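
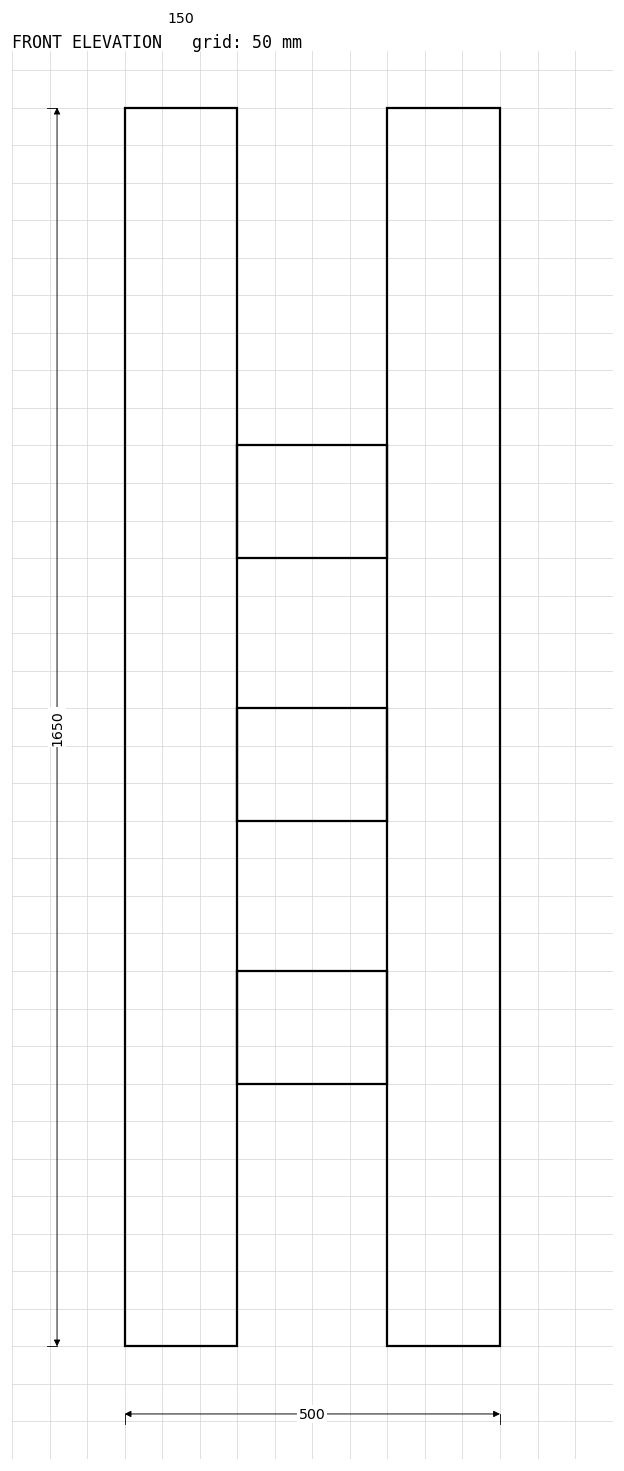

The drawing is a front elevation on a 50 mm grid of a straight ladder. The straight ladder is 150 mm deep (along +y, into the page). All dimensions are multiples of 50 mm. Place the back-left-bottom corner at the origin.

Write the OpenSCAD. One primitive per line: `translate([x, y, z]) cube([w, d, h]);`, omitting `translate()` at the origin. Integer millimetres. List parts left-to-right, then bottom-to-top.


cube([150, 150, 1650]);
translate([150, 0, 350]) cube([200, 150, 150]);
translate([150, 0, 700]) cube([200, 150, 150]);
translate([150, 0, 1050]) cube([200, 150, 150]);
translate([350, 0, 0]) cube([150, 150, 1650]);


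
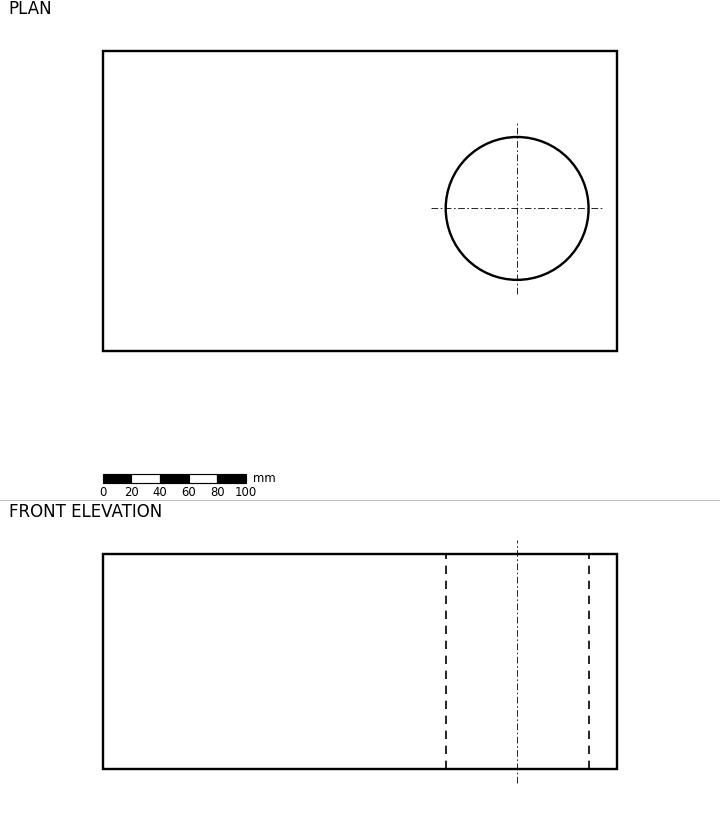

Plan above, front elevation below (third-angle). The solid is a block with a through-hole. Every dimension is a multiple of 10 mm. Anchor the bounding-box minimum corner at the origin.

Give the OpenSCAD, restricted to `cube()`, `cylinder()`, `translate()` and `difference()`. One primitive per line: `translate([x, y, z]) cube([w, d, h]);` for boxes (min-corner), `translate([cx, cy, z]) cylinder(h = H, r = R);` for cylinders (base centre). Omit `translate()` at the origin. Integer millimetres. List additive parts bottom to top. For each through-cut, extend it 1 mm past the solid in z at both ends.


difference() {
  cube([360, 210, 150]);
  translate([290, 100, -1]) cylinder(h = 152, r = 50);
}


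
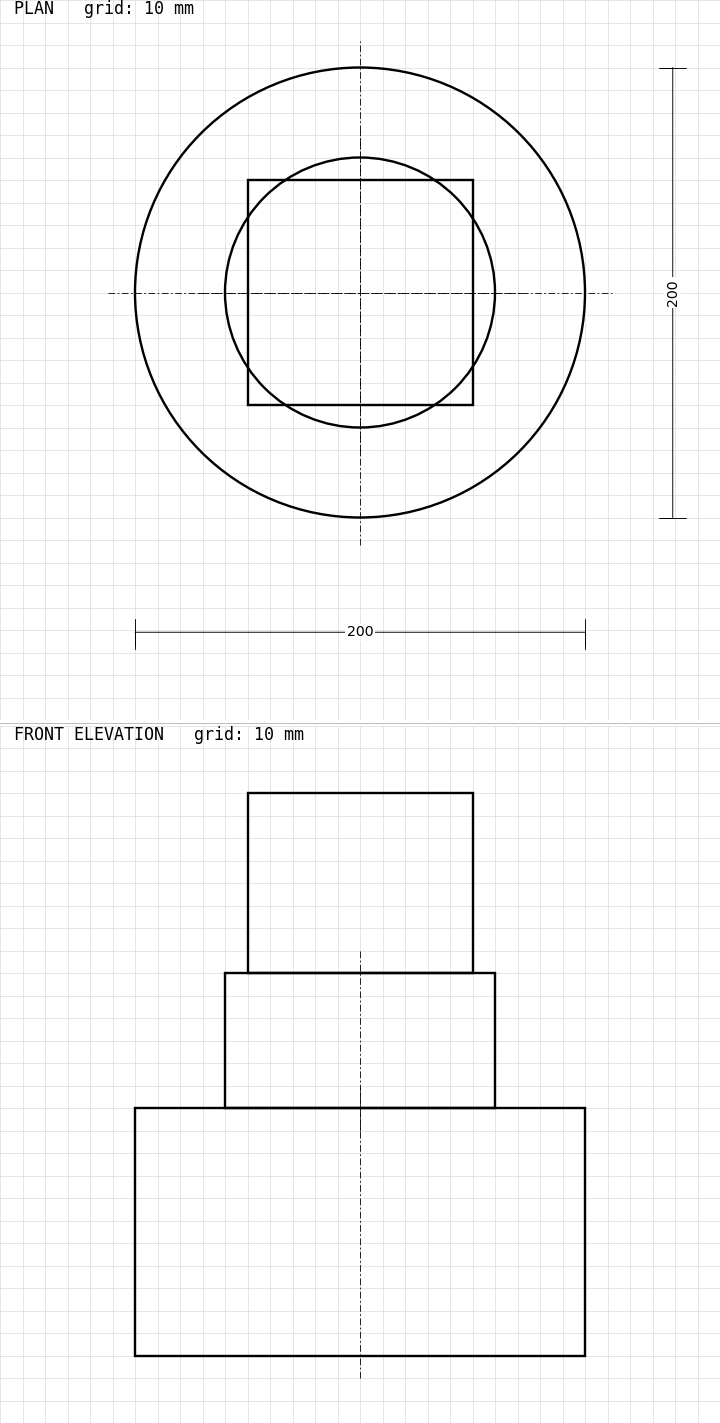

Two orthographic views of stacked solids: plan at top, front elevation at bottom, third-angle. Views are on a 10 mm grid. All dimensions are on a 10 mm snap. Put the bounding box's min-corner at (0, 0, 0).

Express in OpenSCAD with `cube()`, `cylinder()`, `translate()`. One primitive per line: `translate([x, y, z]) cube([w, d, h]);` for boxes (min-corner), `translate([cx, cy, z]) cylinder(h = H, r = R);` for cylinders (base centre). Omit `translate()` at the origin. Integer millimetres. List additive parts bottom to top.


translate([100, 100, 0]) cylinder(h = 110, r = 100);
translate([100, 100, 110]) cylinder(h = 60, r = 60);
translate([50, 50, 170]) cube([100, 100, 80]);


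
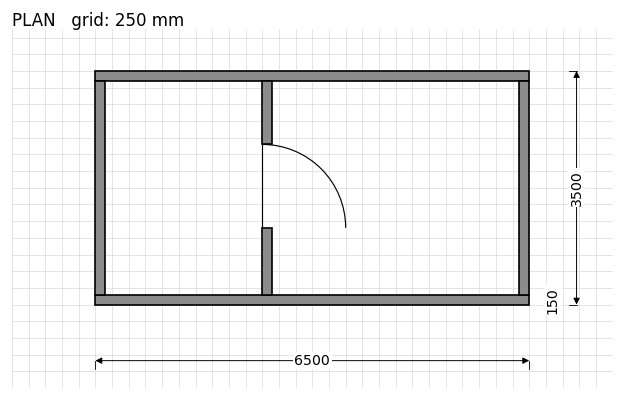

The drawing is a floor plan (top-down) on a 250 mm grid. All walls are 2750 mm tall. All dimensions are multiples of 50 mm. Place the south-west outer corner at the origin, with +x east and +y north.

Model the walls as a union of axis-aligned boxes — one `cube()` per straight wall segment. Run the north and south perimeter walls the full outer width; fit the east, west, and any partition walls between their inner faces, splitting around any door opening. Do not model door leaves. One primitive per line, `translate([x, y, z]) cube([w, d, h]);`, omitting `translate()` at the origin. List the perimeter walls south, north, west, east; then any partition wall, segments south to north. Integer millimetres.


cube([6500, 150, 2750]);
translate([0, 3350, 0]) cube([6500, 150, 2750]);
translate([0, 150, 0]) cube([150, 3200, 2750]);
translate([6350, 150, 0]) cube([150, 3200, 2750]);
translate([2500, 150, 0]) cube([150, 1000, 2750]);
translate([2500, 2400, 0]) cube([150, 950, 2750]);


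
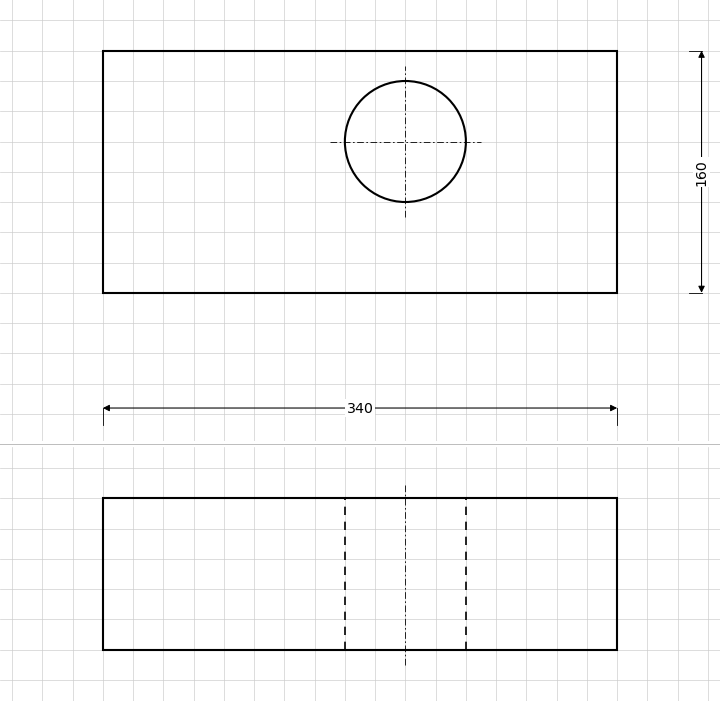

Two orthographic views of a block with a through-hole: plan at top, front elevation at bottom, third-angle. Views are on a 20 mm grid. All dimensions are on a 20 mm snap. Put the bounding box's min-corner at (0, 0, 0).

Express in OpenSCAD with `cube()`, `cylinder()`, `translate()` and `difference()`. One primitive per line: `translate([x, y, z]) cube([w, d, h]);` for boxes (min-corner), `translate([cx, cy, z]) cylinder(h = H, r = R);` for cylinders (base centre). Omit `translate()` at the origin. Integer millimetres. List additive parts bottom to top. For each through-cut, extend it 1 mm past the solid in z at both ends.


difference() {
  cube([340, 160, 100]);
  translate([200, 100, -1]) cylinder(h = 102, r = 40);
}


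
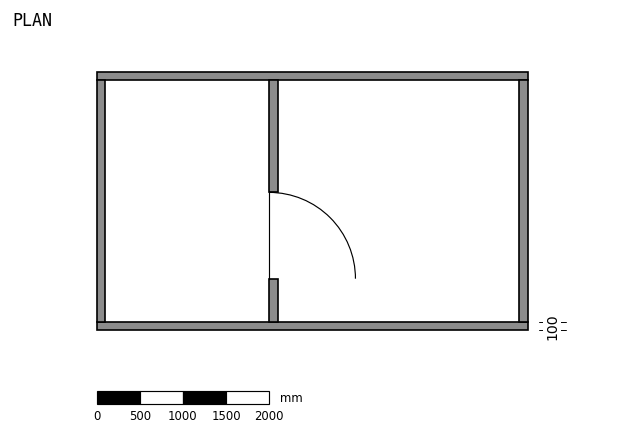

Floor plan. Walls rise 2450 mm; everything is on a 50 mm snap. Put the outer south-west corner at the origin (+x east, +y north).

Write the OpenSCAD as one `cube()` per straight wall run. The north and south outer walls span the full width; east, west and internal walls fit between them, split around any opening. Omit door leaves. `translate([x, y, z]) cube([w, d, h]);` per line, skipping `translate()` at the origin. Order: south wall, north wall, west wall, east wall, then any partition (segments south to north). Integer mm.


cube([5000, 100, 2450]);
translate([0, 2900, 0]) cube([5000, 100, 2450]);
translate([0, 100, 0]) cube([100, 2800, 2450]);
translate([4900, 100, 0]) cube([100, 2800, 2450]);
translate([2000, 100, 0]) cube([100, 500, 2450]);
translate([2000, 1600, 0]) cube([100, 1300, 2450]);


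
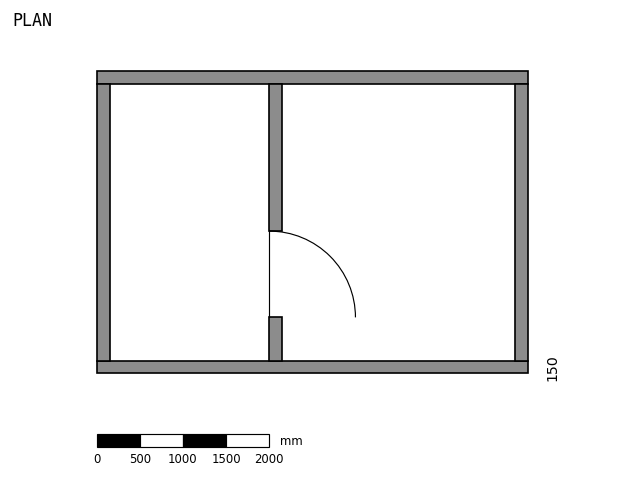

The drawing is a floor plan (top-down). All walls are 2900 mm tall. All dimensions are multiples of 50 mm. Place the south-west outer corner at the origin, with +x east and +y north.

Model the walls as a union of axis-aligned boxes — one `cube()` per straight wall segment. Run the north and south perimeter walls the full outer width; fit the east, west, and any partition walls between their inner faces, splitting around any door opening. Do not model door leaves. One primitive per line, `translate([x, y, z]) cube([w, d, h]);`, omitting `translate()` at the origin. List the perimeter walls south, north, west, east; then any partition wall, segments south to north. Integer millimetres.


cube([5000, 150, 2900]);
translate([0, 3350, 0]) cube([5000, 150, 2900]);
translate([0, 150, 0]) cube([150, 3200, 2900]);
translate([4850, 150, 0]) cube([150, 3200, 2900]);
translate([2000, 150, 0]) cube([150, 500, 2900]);
translate([2000, 1650, 0]) cube([150, 1700, 2900]);


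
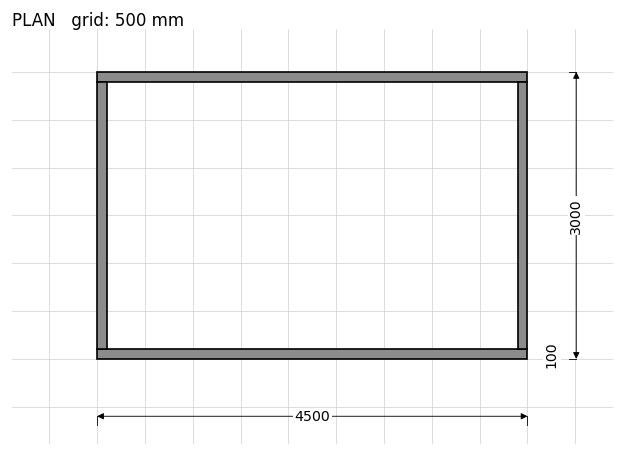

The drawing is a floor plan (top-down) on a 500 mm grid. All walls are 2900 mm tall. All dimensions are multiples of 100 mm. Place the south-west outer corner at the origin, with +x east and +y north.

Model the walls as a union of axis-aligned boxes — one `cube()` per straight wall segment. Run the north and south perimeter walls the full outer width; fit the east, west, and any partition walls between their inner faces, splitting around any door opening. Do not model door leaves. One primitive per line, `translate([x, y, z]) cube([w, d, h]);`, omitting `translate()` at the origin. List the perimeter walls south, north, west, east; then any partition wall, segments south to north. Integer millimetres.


cube([4500, 100, 2900]);
translate([0, 2900, 0]) cube([4500, 100, 2900]);
translate([0, 100, 0]) cube([100, 2800, 2900]);
translate([4400, 100, 0]) cube([100, 2800, 2900]);


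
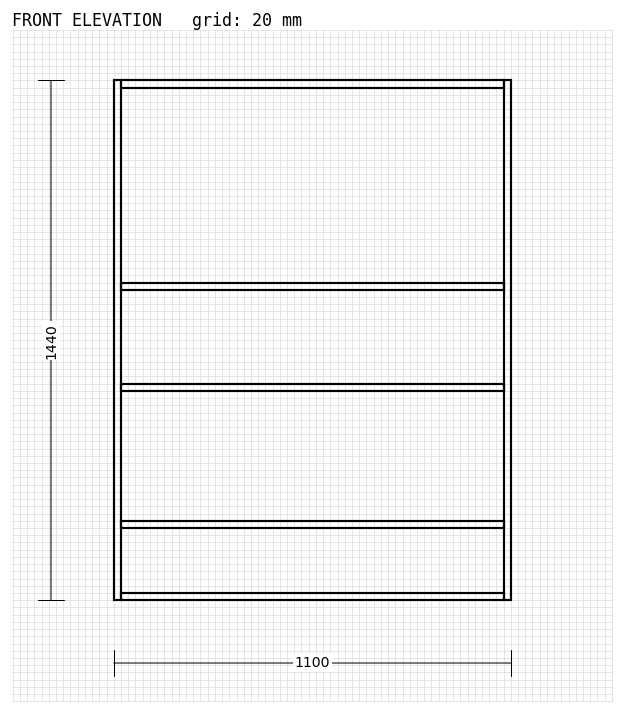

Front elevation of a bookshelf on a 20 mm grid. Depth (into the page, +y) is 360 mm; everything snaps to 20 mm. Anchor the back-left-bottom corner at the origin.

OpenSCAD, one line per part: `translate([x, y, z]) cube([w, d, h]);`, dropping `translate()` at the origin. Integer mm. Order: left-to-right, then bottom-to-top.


cube([20, 360, 1440]);
translate([20, 0, 0]) cube([1060, 360, 20]);
translate([20, 0, 200]) cube([1060, 360, 20]);
translate([20, 0, 580]) cube([1060, 360, 20]);
translate([20, 0, 860]) cube([1060, 360, 20]);
translate([20, 0, 1420]) cube([1060, 360, 20]);
translate([1080, 0, 0]) cube([20, 360, 1440]);


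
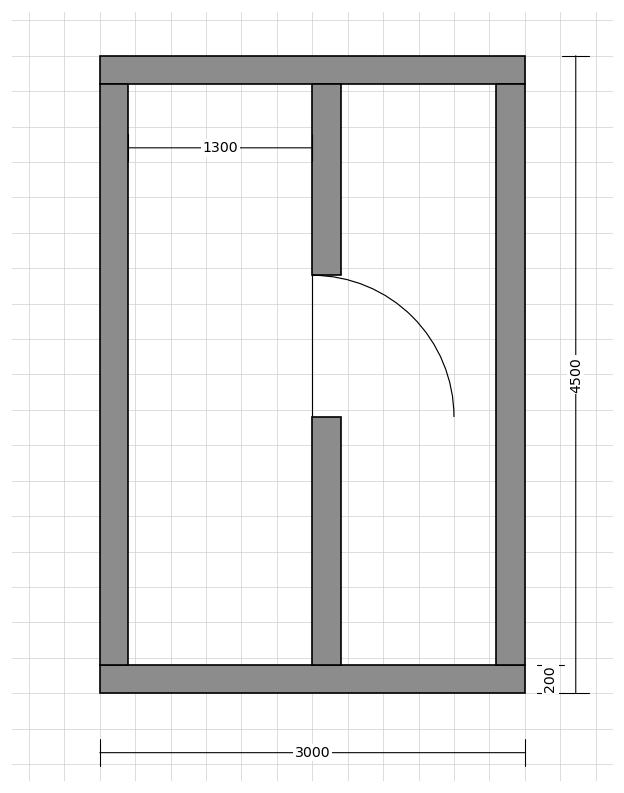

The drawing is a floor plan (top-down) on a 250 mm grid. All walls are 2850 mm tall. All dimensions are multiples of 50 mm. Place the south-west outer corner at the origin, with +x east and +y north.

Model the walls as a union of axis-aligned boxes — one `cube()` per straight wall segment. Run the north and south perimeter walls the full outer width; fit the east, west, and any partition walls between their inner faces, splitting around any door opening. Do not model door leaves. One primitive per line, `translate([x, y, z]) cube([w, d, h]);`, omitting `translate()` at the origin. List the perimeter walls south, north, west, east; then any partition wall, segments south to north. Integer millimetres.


cube([3000, 200, 2850]);
translate([0, 4300, 0]) cube([3000, 200, 2850]);
translate([0, 200, 0]) cube([200, 4100, 2850]);
translate([2800, 200, 0]) cube([200, 4100, 2850]);
translate([1500, 200, 0]) cube([200, 1750, 2850]);
translate([1500, 2950, 0]) cube([200, 1350, 2850]);


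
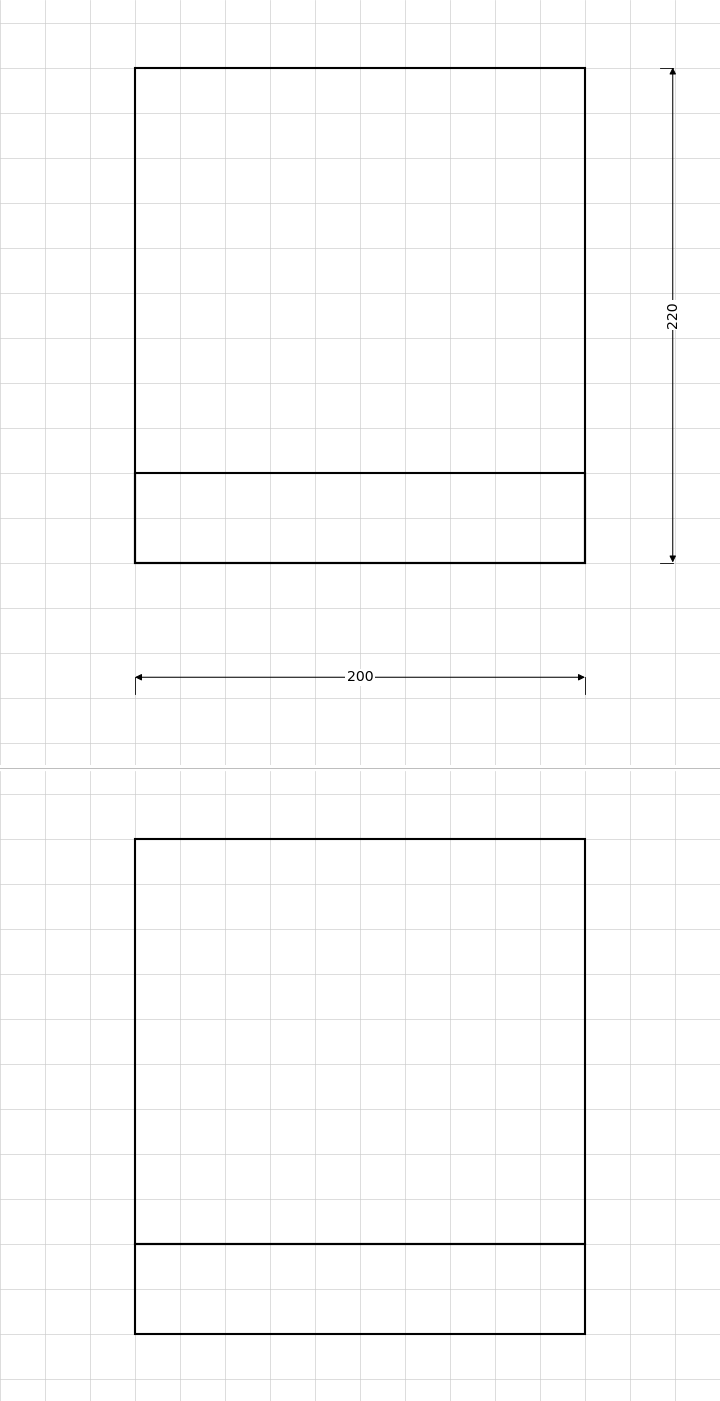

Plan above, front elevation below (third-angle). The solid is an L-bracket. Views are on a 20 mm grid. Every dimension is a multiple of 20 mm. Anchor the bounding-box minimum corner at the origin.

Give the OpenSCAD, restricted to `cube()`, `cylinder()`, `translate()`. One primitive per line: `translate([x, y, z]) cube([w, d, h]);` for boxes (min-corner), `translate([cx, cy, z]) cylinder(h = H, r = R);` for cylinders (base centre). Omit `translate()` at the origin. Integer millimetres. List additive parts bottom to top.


cube([200, 220, 40]);
translate([0, 0, 40]) cube([200, 40, 180]);


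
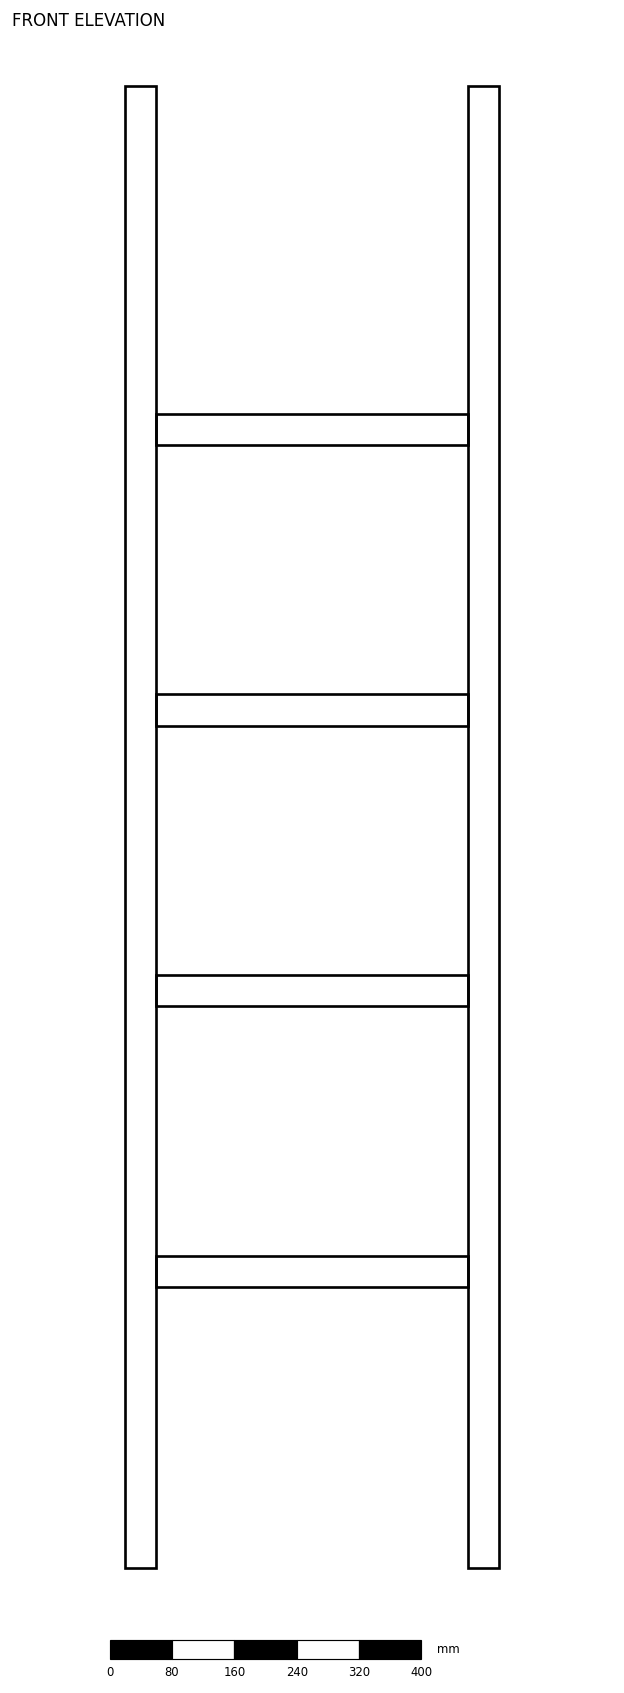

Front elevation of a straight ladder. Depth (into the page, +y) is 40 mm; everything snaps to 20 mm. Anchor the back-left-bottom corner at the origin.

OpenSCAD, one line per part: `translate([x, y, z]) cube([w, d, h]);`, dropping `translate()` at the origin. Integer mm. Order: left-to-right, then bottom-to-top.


cube([40, 40, 1900]);
translate([40, 0, 360]) cube([400, 40, 40]);
translate([40, 0, 720]) cube([400, 40, 40]);
translate([40, 0, 1080]) cube([400, 40, 40]);
translate([40, 0, 1440]) cube([400, 40, 40]);
translate([440, 0, 0]) cube([40, 40, 1900]);


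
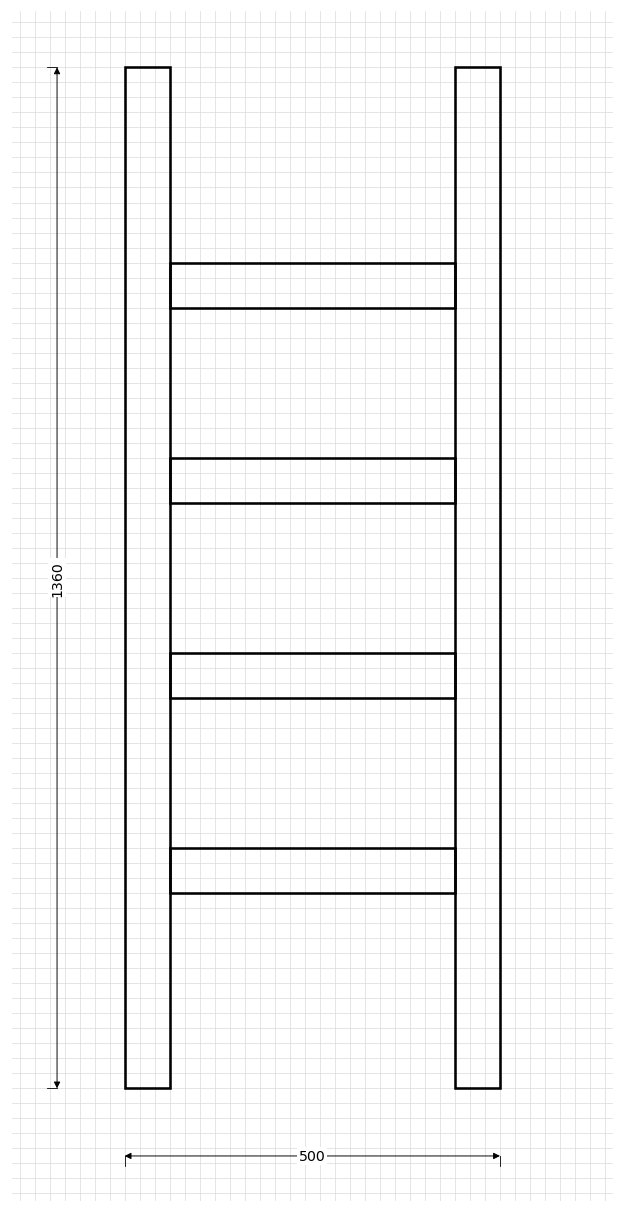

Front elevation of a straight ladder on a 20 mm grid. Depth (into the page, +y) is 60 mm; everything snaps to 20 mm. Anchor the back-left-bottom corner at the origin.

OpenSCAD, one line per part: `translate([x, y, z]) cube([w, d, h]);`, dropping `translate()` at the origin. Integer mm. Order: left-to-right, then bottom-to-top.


cube([60, 60, 1360]);
translate([60, 0, 260]) cube([380, 60, 60]);
translate([60, 0, 520]) cube([380, 60, 60]);
translate([60, 0, 780]) cube([380, 60, 60]);
translate([60, 0, 1040]) cube([380, 60, 60]);
translate([440, 0, 0]) cube([60, 60, 1360]);


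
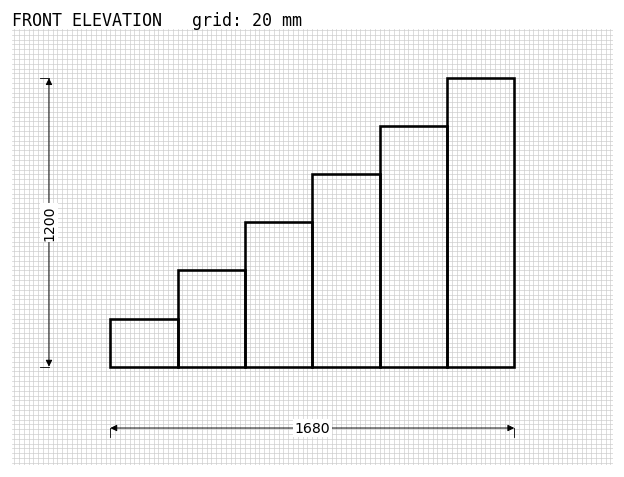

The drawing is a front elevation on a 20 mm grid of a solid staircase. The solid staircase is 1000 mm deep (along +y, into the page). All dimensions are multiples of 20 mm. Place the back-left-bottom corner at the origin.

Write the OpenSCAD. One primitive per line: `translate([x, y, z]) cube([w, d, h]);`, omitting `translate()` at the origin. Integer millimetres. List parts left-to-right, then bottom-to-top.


cube([280, 1000, 200]);
translate([280, 0, 0]) cube([280, 1000, 400]);
translate([560, 0, 0]) cube([280, 1000, 600]);
translate([840, 0, 0]) cube([280, 1000, 800]);
translate([1120, 0, 0]) cube([280, 1000, 1000]);
translate([1400, 0, 0]) cube([280, 1000, 1200]);


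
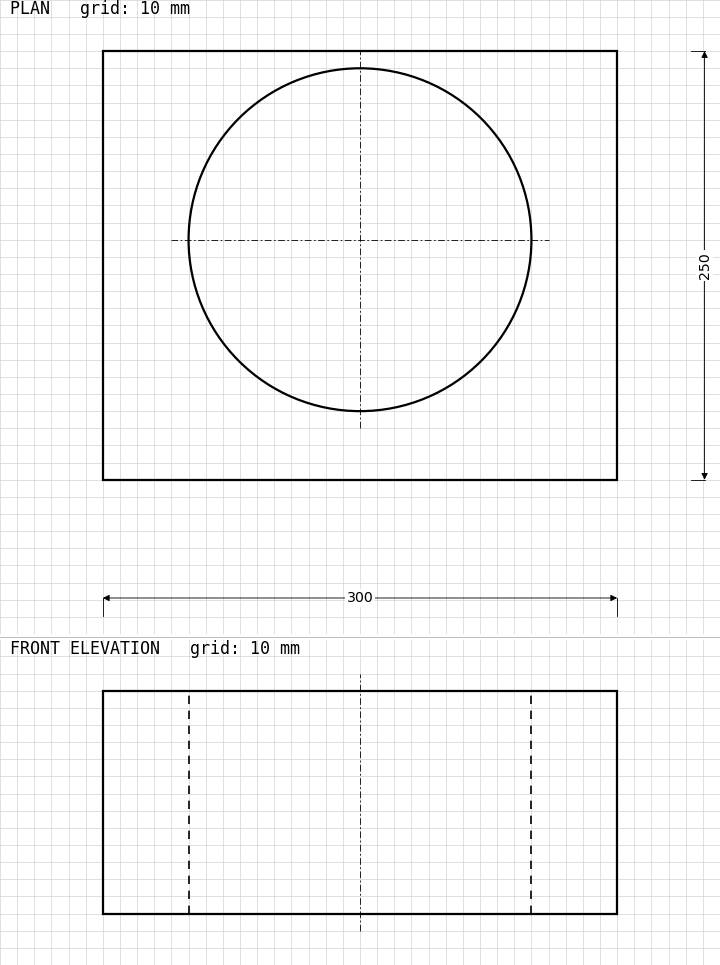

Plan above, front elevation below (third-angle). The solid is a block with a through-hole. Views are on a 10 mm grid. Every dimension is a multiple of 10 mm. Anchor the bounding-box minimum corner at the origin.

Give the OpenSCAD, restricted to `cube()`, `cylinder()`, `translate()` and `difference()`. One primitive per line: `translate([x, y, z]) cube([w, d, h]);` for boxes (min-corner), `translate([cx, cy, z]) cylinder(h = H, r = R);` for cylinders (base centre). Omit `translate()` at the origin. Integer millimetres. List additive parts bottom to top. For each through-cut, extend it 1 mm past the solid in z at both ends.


difference() {
  cube([300, 250, 130]);
  translate([150, 140, -1]) cylinder(h = 132, r = 100);
}


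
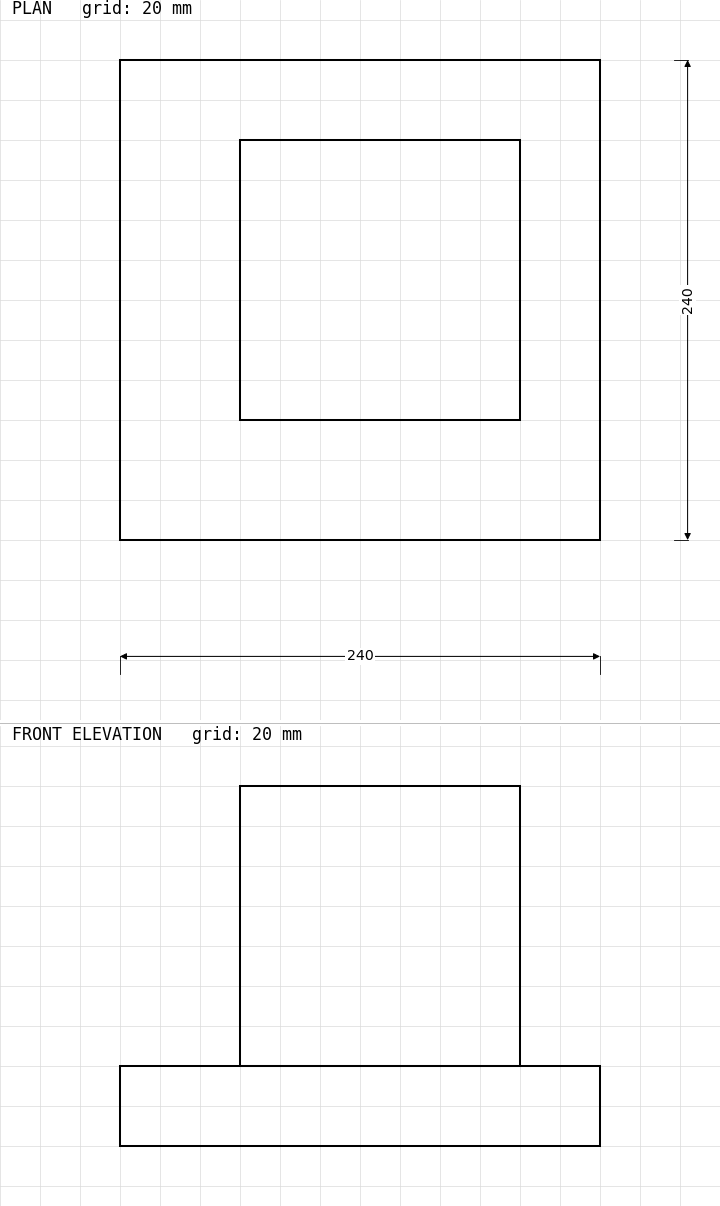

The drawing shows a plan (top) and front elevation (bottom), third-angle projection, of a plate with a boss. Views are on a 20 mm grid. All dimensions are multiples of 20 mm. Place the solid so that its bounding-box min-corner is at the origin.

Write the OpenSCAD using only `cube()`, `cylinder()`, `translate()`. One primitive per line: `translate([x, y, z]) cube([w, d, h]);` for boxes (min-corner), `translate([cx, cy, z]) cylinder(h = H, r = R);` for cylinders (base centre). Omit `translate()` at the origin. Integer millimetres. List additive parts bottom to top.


cube([240, 240, 40]);
translate([60, 60, 40]) cube([140, 140, 140]);


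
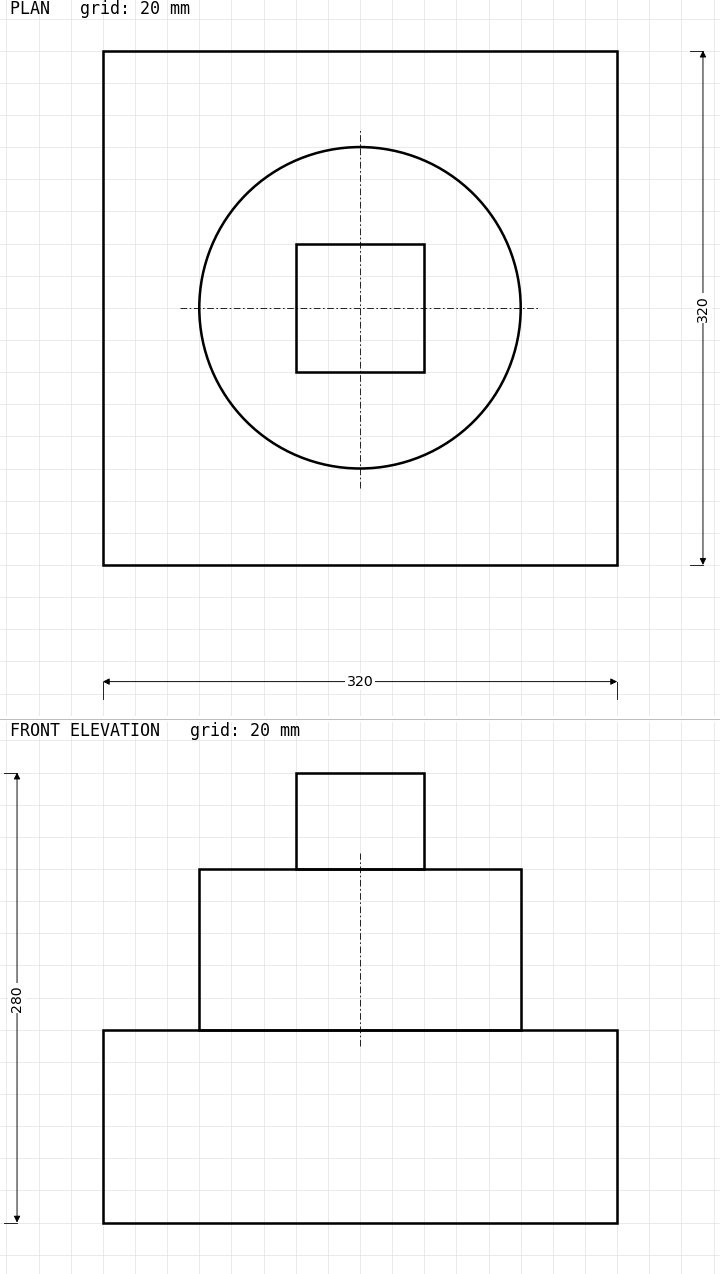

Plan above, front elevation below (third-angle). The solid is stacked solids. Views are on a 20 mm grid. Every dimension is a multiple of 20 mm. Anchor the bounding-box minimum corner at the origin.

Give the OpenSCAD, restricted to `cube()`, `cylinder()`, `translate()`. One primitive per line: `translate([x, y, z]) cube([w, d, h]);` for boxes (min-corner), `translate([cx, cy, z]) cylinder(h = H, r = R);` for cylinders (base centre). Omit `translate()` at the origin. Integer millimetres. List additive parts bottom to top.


cube([320, 320, 120]);
translate([160, 160, 120]) cylinder(h = 100, r = 100);
translate([120, 120, 220]) cube([80, 80, 60]);


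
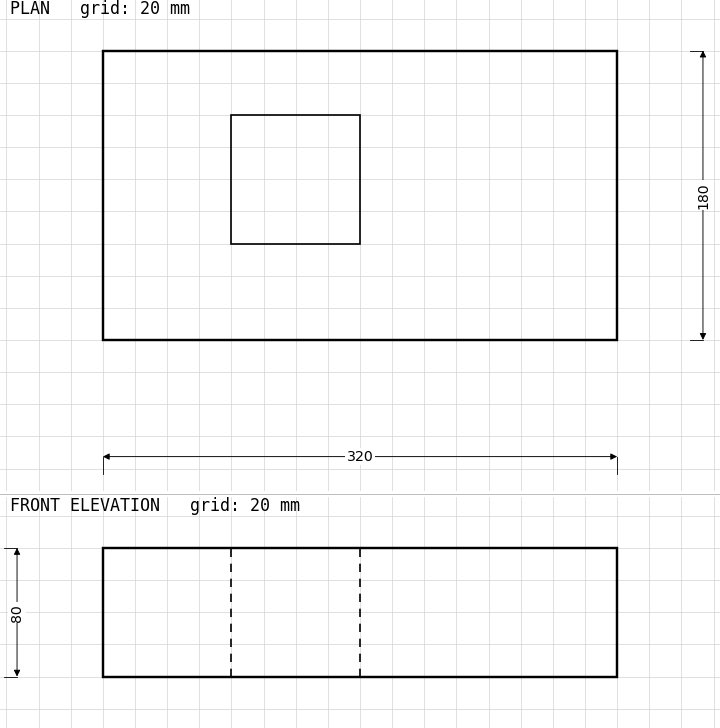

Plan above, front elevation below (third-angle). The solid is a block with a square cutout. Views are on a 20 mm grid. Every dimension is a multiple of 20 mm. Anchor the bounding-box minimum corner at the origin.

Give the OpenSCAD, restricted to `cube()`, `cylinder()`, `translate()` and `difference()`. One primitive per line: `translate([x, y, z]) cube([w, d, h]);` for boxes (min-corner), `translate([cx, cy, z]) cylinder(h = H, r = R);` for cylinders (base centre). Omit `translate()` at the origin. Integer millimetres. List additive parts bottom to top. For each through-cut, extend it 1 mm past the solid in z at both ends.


difference() {
  cube([320, 180, 80]);
  translate([80, 60, -1]) cube([80, 80, 82]);
}


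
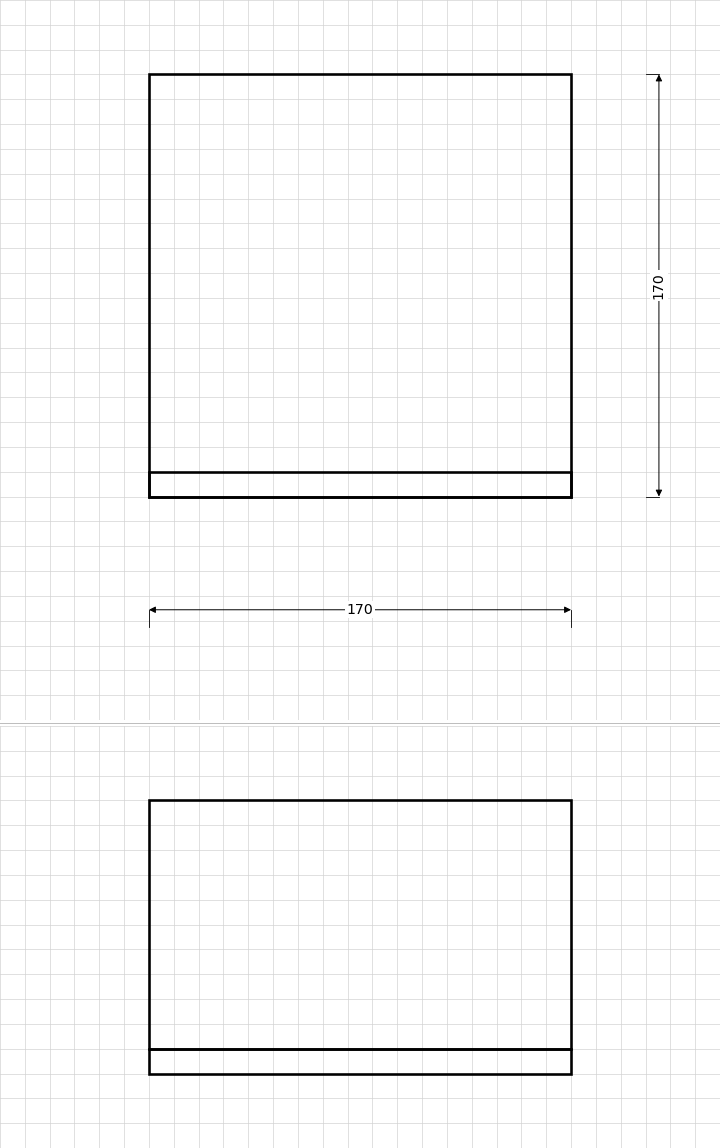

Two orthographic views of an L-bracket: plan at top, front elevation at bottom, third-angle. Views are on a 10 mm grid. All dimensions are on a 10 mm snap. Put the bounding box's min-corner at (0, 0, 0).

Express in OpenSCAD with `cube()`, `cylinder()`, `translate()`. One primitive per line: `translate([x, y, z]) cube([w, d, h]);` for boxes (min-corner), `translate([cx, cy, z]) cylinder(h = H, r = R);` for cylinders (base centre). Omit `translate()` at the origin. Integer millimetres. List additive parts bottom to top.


cube([170, 170, 10]);
translate([0, 0, 10]) cube([170, 10, 100]);


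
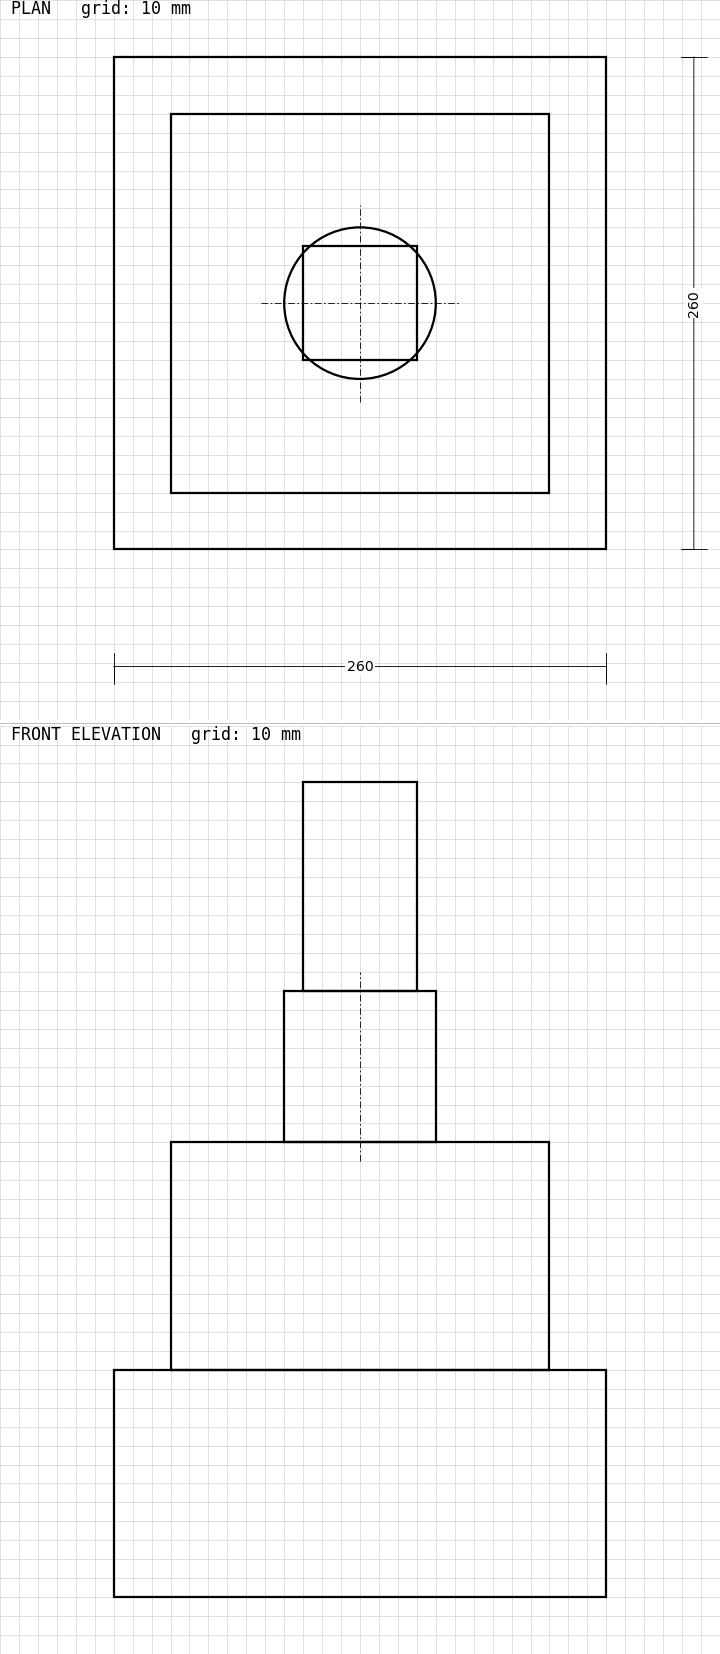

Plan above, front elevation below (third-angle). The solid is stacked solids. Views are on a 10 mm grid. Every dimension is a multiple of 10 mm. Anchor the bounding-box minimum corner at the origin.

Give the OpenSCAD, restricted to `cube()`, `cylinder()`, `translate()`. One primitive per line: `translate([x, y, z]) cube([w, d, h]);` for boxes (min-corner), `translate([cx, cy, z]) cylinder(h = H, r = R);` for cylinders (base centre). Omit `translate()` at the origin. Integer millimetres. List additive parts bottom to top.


cube([260, 260, 120]);
translate([30, 30, 120]) cube([200, 200, 120]);
translate([130, 130, 240]) cylinder(h = 80, r = 40);
translate([100, 100, 320]) cube([60, 60, 110]);


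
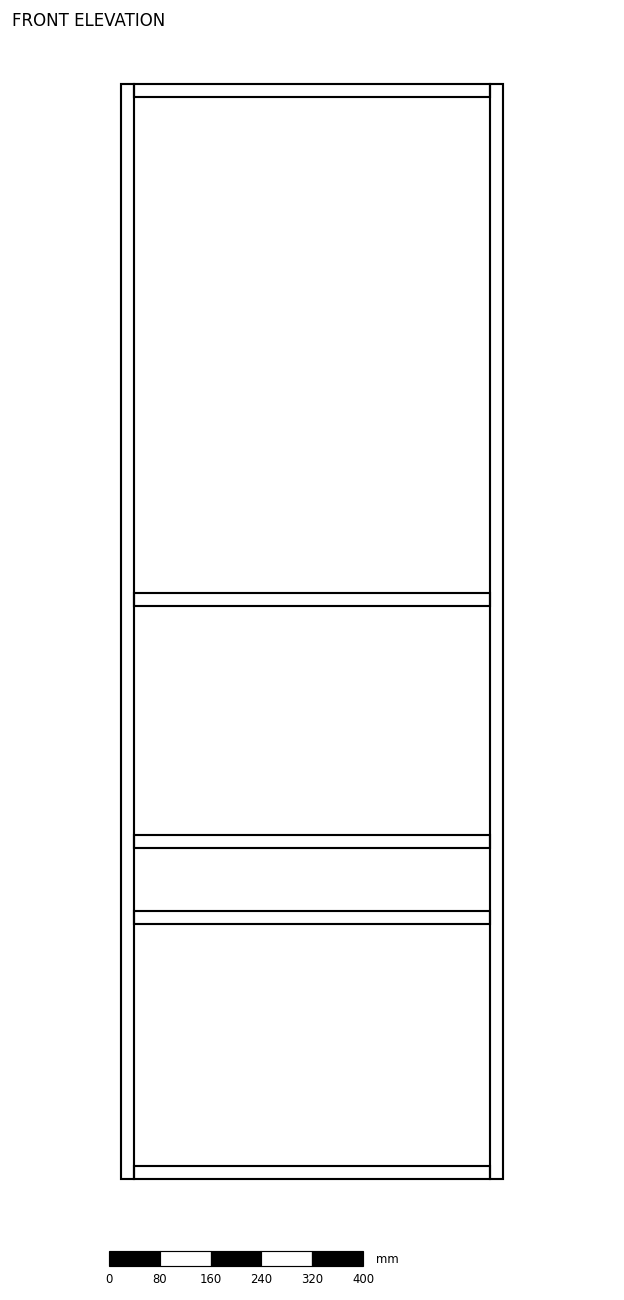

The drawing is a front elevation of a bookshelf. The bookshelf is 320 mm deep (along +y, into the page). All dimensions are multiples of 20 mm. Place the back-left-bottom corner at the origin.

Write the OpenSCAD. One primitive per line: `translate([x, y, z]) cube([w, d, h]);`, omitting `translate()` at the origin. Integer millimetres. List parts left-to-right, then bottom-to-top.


cube([20, 320, 1720]);
translate([20, 0, 0]) cube([560, 320, 20]);
translate([20, 0, 400]) cube([560, 320, 20]);
translate([20, 0, 520]) cube([560, 320, 20]);
translate([20, 0, 900]) cube([560, 320, 20]);
translate([20, 0, 1700]) cube([560, 320, 20]);
translate([580, 0, 0]) cube([20, 320, 1720]);


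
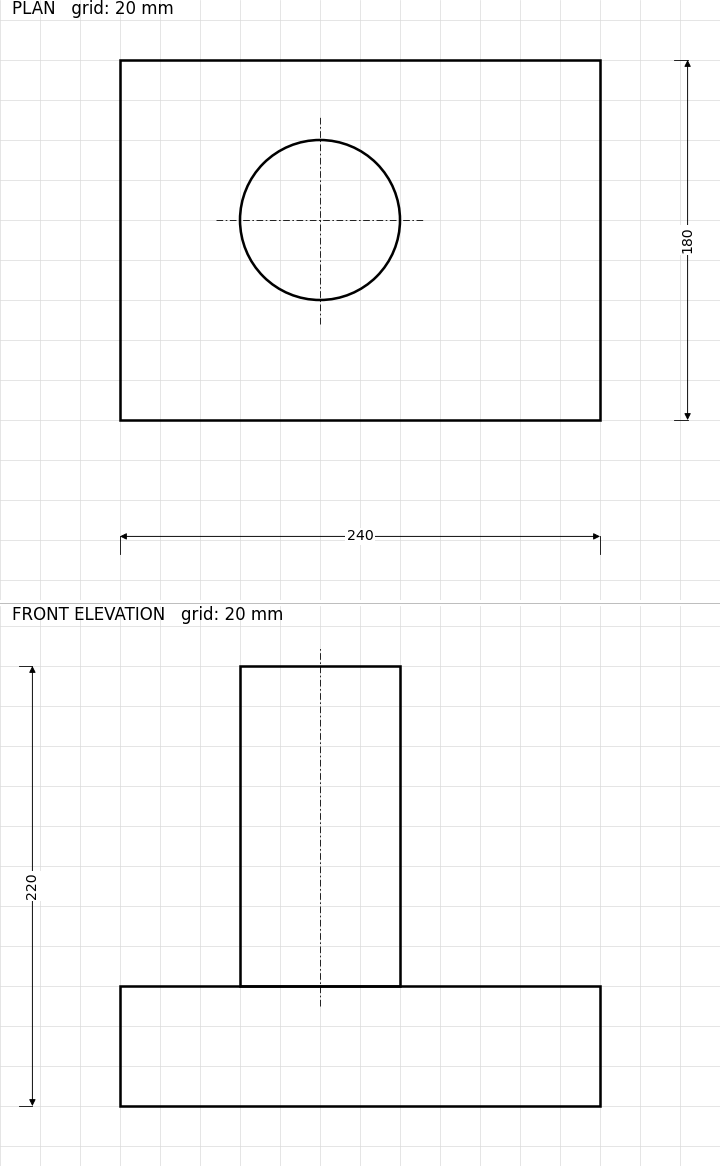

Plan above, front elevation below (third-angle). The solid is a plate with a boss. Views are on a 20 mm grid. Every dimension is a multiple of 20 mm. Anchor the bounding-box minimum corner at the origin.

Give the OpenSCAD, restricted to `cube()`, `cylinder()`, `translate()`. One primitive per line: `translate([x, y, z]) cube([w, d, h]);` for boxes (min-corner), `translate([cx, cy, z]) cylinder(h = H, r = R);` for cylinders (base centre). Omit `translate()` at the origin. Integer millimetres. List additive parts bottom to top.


cube([240, 180, 60]);
translate([100, 100, 60]) cylinder(h = 160, r = 40);


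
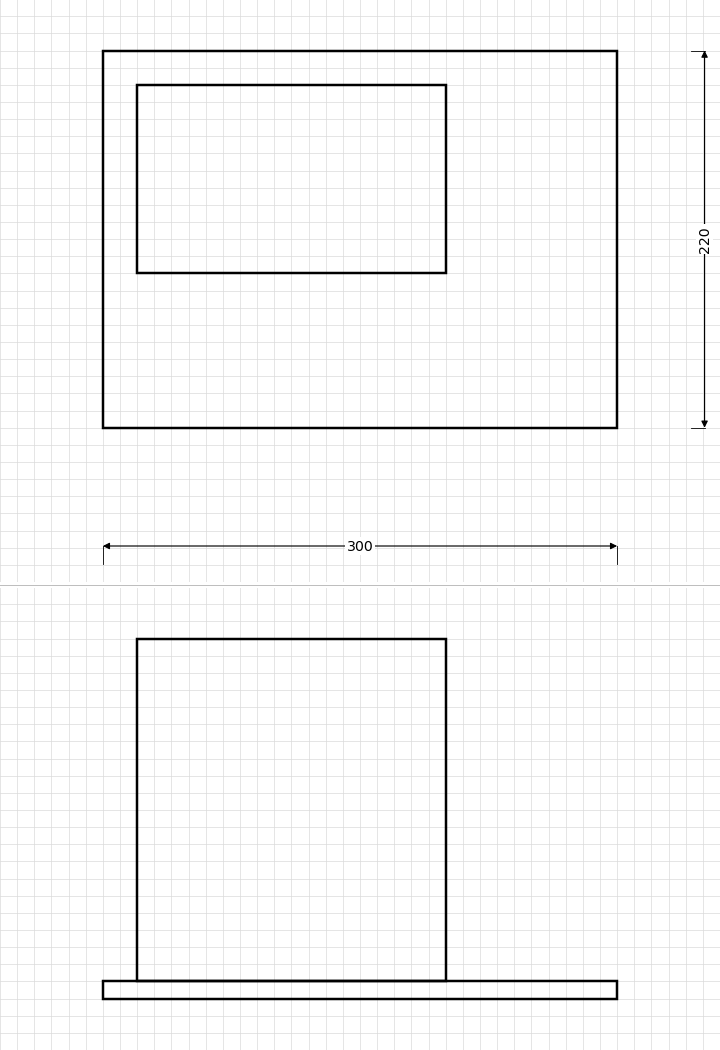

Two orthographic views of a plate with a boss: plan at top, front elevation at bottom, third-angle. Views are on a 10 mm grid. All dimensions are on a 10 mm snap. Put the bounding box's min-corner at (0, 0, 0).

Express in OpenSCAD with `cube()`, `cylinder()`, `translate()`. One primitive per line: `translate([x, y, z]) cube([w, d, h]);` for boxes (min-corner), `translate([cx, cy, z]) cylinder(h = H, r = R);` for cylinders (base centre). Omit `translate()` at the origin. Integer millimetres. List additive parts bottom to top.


cube([300, 220, 10]);
translate([20, 90, 10]) cube([180, 110, 200]);


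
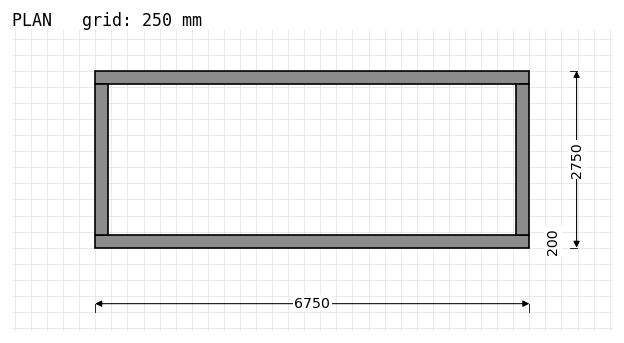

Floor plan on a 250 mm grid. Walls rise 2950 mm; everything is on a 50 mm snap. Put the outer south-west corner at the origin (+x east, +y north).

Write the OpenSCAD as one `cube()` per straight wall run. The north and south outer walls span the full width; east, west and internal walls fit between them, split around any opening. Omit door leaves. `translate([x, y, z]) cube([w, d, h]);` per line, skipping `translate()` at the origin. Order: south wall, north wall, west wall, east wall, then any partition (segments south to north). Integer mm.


cube([6750, 200, 2950]);
translate([0, 2550, 0]) cube([6750, 200, 2950]);
translate([0, 200, 0]) cube([200, 2350, 2950]);
translate([6550, 200, 0]) cube([200, 2350, 2950]);


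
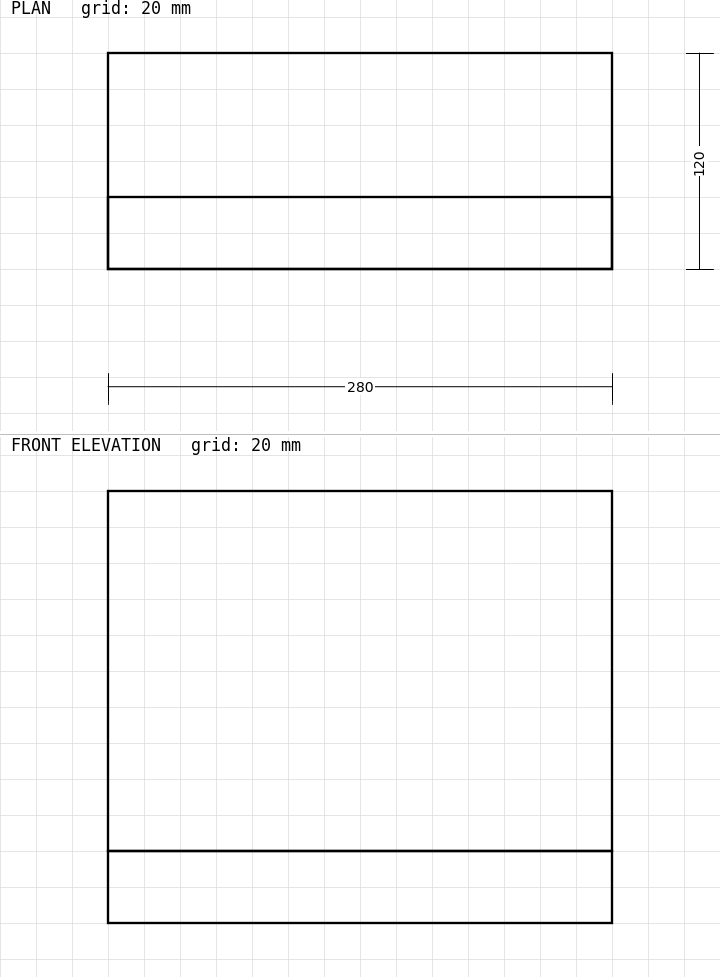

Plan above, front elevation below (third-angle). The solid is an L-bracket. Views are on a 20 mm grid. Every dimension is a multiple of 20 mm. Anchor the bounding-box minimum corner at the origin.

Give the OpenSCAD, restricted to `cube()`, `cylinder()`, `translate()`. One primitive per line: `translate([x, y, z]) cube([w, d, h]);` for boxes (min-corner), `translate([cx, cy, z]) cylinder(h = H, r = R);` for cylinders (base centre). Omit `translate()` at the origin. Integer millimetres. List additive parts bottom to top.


cube([280, 120, 40]);
translate([0, 0, 40]) cube([280, 40, 200]);


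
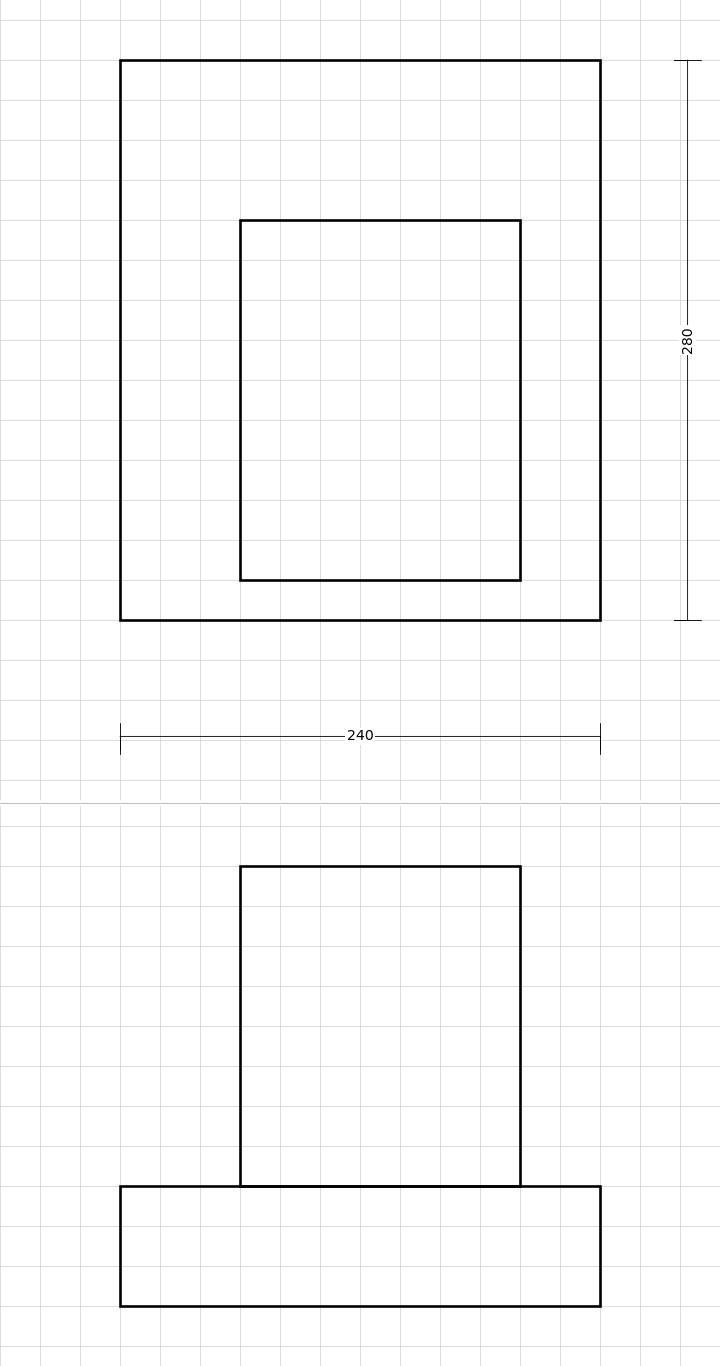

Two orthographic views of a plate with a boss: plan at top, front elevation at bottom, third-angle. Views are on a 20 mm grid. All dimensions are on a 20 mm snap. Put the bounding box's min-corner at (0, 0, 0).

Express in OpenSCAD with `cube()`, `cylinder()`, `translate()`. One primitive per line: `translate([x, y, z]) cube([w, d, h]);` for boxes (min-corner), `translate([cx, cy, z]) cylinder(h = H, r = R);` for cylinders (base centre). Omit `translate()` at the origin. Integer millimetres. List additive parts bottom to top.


cube([240, 280, 60]);
translate([60, 20, 60]) cube([140, 180, 160]);


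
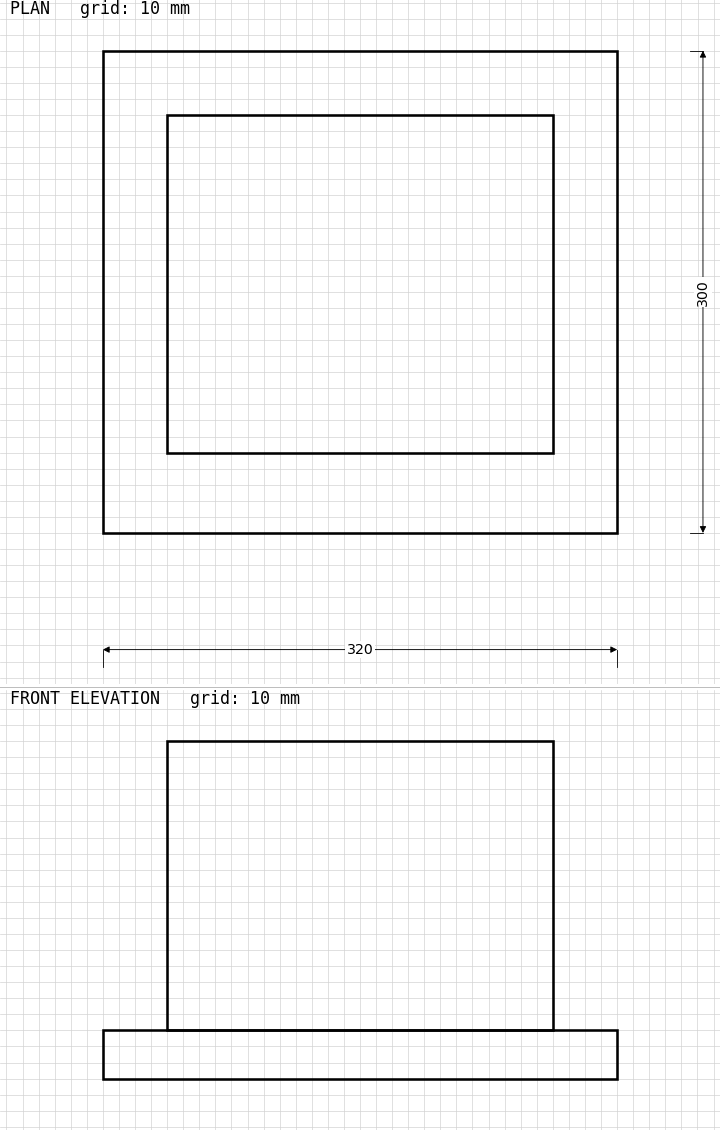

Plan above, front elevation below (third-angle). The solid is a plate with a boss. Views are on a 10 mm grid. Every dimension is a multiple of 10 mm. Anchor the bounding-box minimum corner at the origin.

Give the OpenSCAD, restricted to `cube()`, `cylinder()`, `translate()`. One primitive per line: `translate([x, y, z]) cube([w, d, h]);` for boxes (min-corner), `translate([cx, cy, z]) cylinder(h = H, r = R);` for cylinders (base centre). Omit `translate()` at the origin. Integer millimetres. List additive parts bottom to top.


cube([320, 300, 30]);
translate([40, 50, 30]) cube([240, 210, 180]);


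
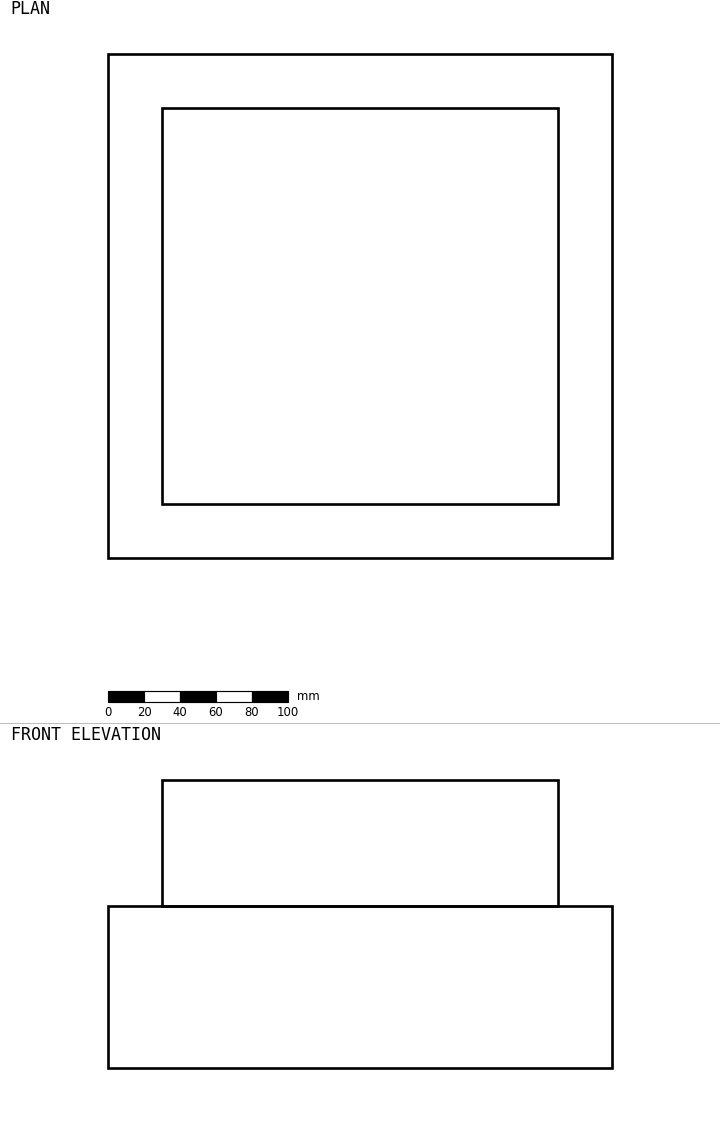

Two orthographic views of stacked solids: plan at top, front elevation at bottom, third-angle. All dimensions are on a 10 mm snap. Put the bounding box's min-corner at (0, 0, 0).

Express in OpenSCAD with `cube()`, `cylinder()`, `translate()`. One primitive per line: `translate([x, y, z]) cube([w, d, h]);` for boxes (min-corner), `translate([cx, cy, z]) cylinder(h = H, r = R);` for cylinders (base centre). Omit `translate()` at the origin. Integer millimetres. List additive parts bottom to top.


cube([280, 280, 90]);
translate([30, 30, 90]) cube([220, 220, 70]);


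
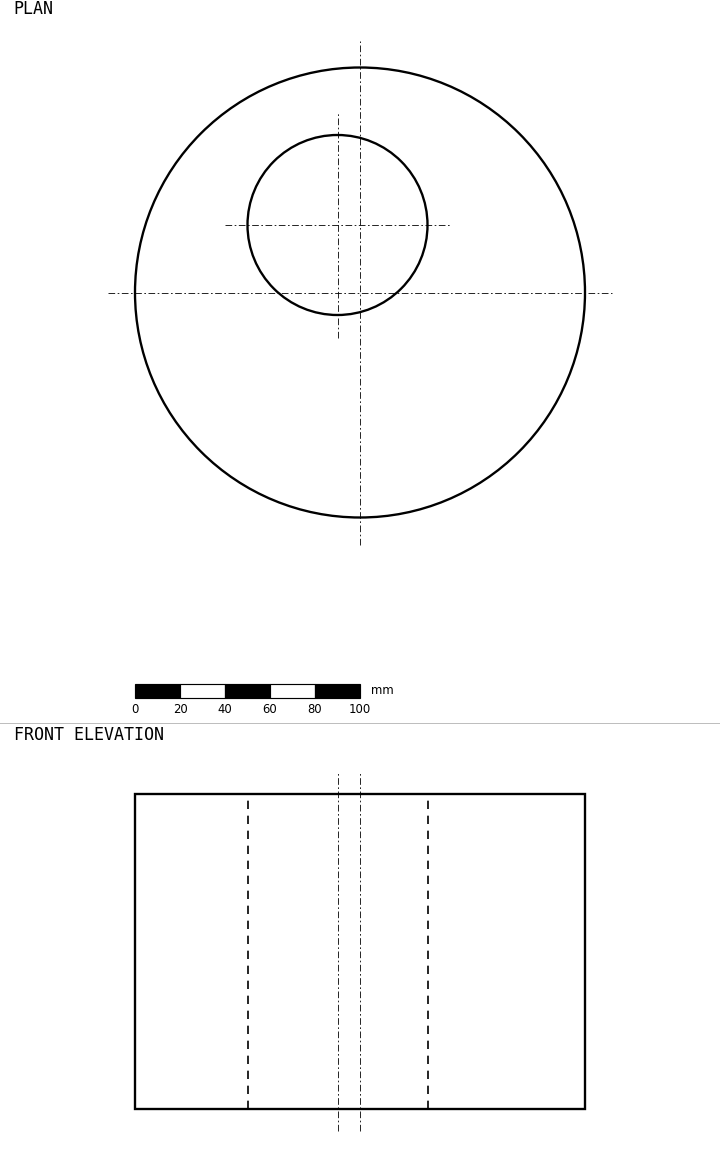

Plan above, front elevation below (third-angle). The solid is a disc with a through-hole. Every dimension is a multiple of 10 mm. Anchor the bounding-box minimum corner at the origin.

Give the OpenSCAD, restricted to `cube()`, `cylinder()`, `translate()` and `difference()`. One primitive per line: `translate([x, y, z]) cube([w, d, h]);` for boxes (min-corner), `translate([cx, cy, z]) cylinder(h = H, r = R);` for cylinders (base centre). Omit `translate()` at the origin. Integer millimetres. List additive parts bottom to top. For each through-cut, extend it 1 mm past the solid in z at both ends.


difference() {
  translate([100, 100, 0]) cylinder(h = 140, r = 100);
  translate([90, 130, -1]) cylinder(h = 142, r = 40);
}


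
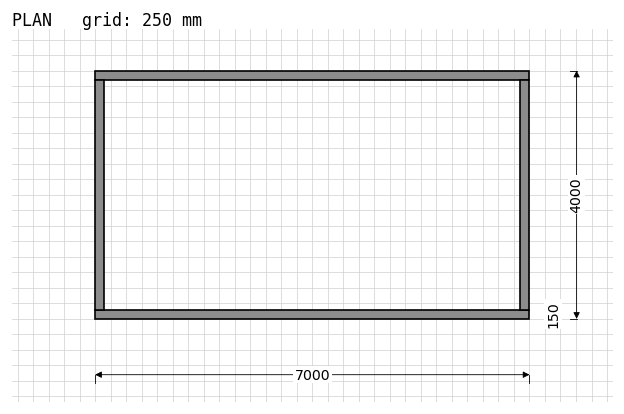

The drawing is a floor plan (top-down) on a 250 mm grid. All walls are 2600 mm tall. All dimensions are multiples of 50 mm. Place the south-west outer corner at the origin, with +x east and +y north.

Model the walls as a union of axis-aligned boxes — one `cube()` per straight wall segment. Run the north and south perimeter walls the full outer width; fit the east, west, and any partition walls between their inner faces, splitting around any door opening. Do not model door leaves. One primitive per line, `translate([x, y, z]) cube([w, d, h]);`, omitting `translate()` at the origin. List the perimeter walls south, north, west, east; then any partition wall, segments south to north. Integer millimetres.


cube([7000, 150, 2600]);
translate([0, 3850, 0]) cube([7000, 150, 2600]);
translate([0, 150, 0]) cube([150, 3700, 2600]);
translate([6850, 150, 0]) cube([150, 3700, 2600]);


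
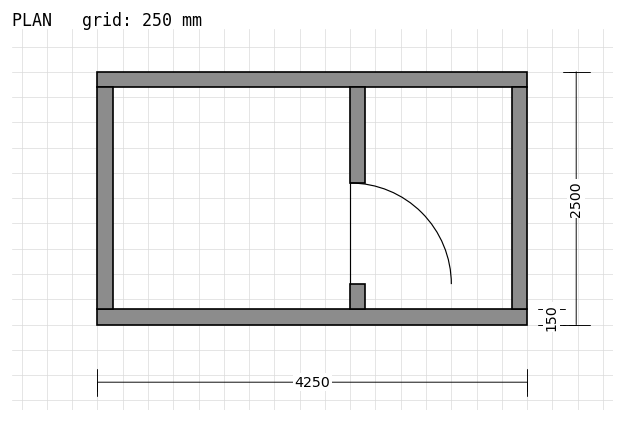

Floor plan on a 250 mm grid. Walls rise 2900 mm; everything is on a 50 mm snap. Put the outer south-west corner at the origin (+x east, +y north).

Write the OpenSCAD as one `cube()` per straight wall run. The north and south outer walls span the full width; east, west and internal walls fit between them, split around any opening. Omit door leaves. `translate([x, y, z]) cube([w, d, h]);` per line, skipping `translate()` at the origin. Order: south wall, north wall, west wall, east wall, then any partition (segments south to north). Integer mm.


cube([4250, 150, 2900]);
translate([0, 2350, 0]) cube([4250, 150, 2900]);
translate([0, 150, 0]) cube([150, 2200, 2900]);
translate([4100, 150, 0]) cube([150, 2200, 2900]);
translate([2500, 150, 0]) cube([150, 250, 2900]);
translate([2500, 1400, 0]) cube([150, 950, 2900]);


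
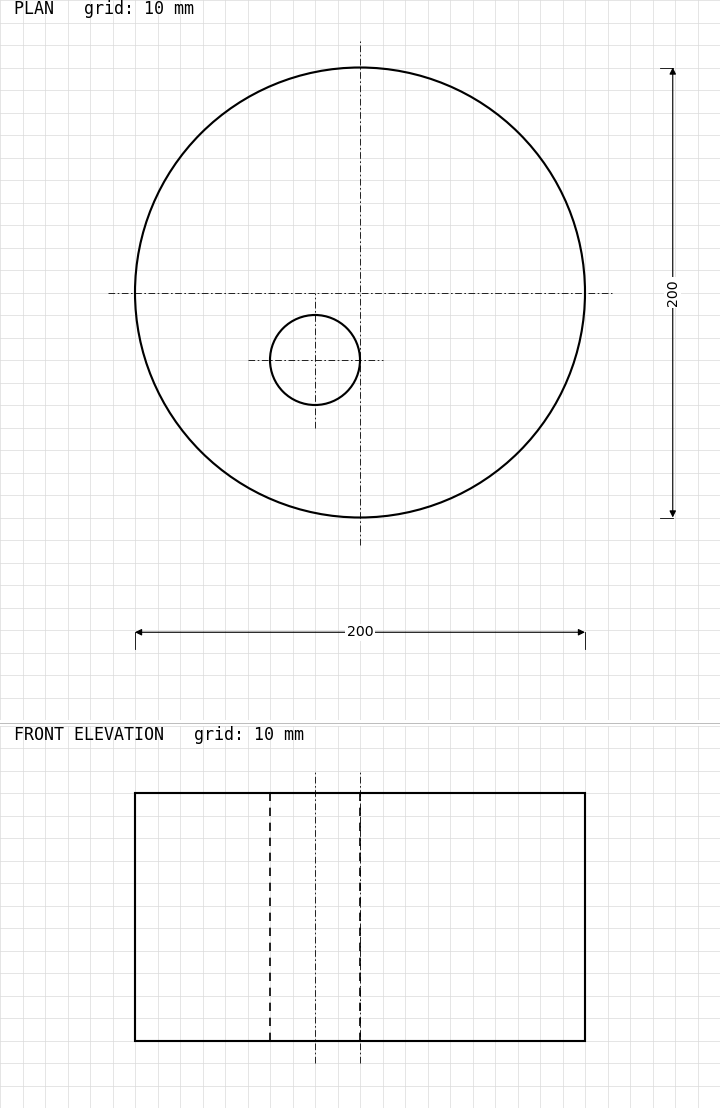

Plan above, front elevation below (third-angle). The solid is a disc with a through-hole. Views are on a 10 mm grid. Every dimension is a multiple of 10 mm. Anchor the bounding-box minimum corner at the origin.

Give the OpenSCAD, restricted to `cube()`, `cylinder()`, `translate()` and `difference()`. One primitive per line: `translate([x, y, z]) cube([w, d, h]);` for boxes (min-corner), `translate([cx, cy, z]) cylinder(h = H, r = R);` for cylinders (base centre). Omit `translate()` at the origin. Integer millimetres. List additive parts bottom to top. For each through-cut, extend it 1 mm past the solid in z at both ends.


difference() {
  translate([100, 100, 0]) cylinder(h = 110, r = 100);
  translate([80, 70, -1]) cylinder(h = 112, r = 20);
}


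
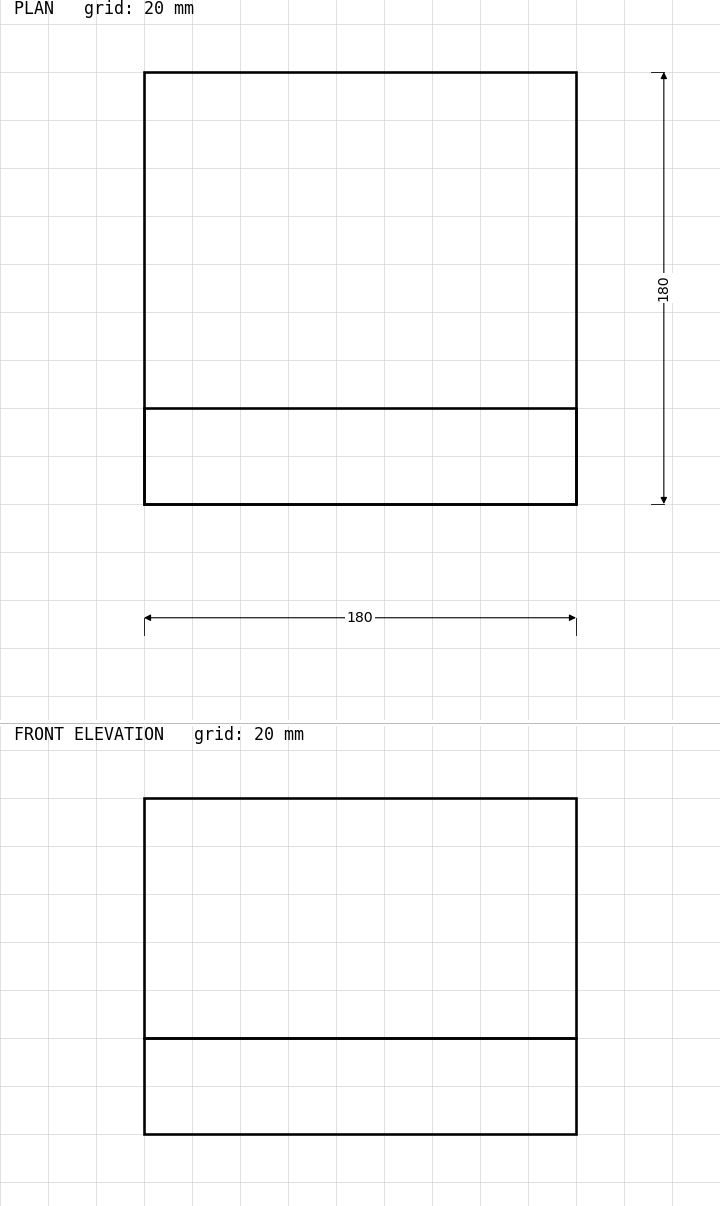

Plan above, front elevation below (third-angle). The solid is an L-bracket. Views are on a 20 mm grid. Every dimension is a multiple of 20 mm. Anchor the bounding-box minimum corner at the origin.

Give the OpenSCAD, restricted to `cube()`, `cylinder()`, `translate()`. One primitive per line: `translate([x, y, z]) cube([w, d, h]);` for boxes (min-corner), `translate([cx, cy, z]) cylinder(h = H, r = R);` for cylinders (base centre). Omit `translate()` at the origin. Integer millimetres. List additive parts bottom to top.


cube([180, 180, 40]);
translate([0, 0, 40]) cube([180, 40, 100]);


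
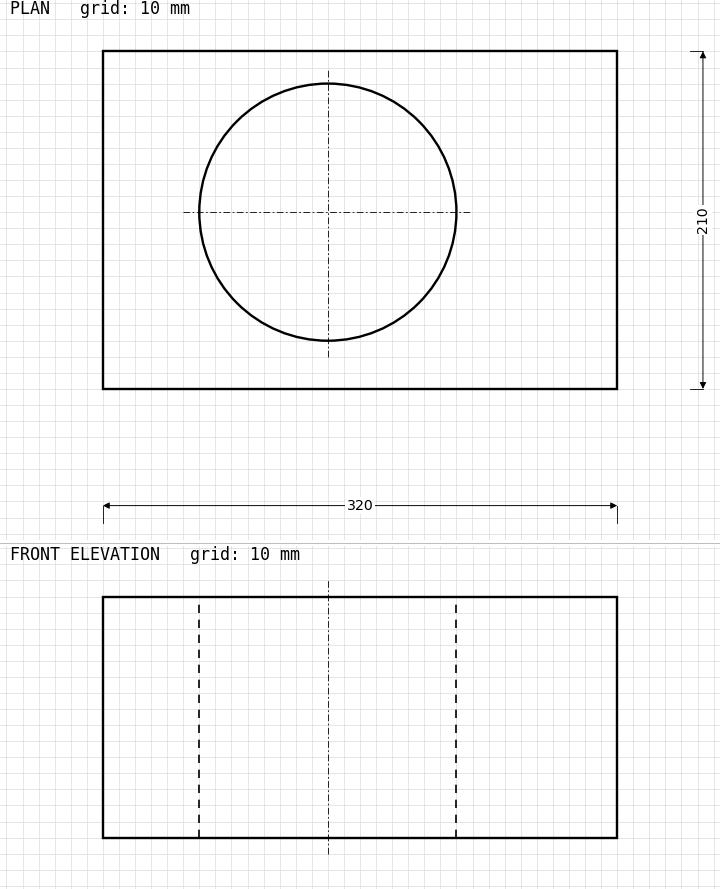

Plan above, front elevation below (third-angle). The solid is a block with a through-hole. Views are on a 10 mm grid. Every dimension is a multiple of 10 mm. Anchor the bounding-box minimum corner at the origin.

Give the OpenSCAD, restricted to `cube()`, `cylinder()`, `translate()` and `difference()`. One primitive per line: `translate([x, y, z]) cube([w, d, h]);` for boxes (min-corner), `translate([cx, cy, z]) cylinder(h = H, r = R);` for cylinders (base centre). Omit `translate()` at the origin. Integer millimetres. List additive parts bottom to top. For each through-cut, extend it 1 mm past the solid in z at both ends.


difference() {
  cube([320, 210, 150]);
  translate([140, 110, -1]) cylinder(h = 152, r = 80);
}
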